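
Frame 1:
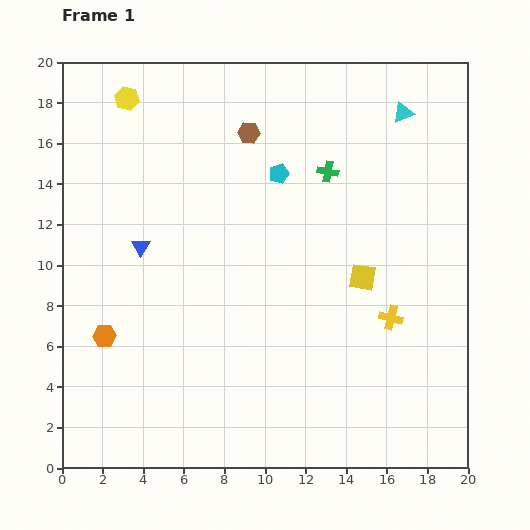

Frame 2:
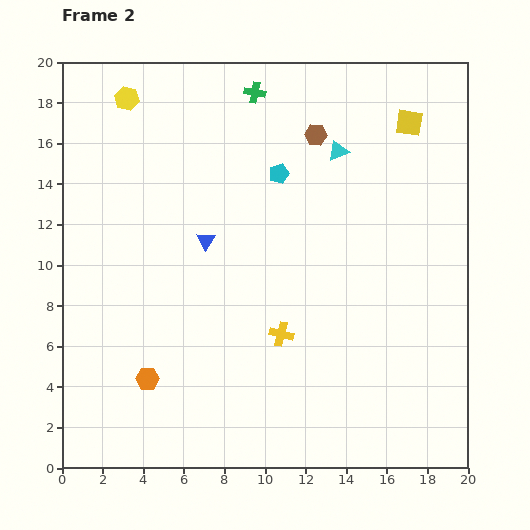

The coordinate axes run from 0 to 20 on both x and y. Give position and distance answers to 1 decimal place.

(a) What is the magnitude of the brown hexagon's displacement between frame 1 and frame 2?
3.3

The brown hexagon moved from (9.2, 16.5) to (12.5, 16.4), a distance of √(3.3² + 0.1²) ≈ 3.3.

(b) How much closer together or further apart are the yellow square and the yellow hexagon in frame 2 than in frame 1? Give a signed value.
-0.6

Distance in frame 1: 14.6. Distance in frame 2: 14.0.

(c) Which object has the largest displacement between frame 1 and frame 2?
the yellow square

(moved 7.9; next 5.5)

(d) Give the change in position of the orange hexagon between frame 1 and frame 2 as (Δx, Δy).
(2.1, -2.1)

The orange hexagon was at (2.1, 6.5) in frame 1 and (4.2, 4.4) in frame 2.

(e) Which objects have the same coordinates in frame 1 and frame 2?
the yellow hexagon, the cyan pentagon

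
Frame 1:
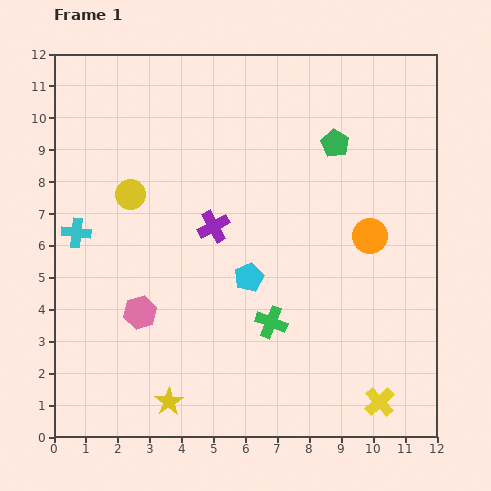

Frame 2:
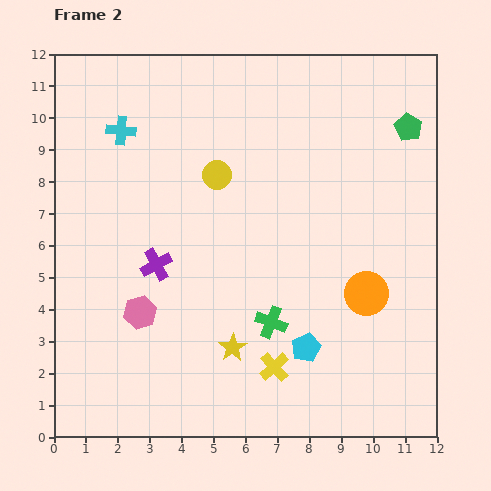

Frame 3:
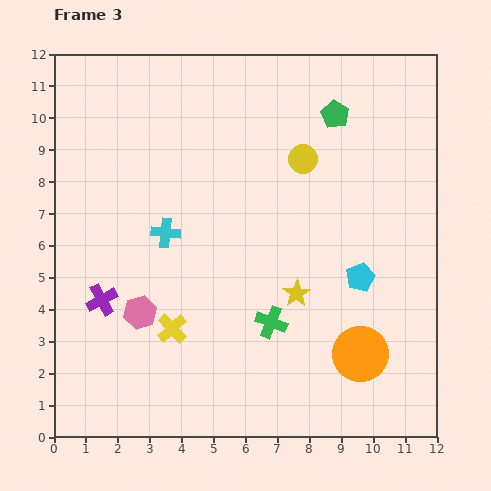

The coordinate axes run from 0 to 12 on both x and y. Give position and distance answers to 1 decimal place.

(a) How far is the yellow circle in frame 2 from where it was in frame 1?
2.8

The yellow circle moved from (2.4, 7.6) to (5.1, 8.2), a distance of √(2.7² + 0.6²) ≈ 2.8.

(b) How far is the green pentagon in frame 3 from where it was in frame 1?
0.9

The green pentagon moved from (8.8, 9.2) to (8.8, 10.1), a distance of √(0.0² + 0.9²) ≈ 0.9.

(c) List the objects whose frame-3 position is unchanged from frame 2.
the green cross, the pink hexagon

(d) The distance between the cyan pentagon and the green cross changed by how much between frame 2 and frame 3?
+1.7

Distance in frame 2: 1.4. Distance in frame 3: 3.1.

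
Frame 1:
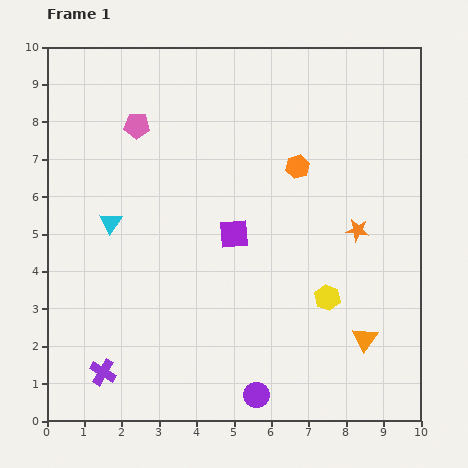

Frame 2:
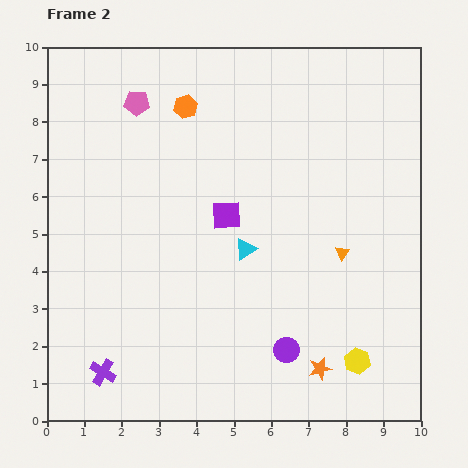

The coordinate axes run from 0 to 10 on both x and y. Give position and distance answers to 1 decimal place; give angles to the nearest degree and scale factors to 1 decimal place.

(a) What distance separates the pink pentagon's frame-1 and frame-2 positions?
0.6

The pink pentagon moved from (2.4, 7.9) to (2.4, 8.5), a distance of √(0.0² + 0.6²) ≈ 0.6.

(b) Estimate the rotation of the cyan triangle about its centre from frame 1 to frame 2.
24° clockwise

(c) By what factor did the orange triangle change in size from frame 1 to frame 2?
0.6×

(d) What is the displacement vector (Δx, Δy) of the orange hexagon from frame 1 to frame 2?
(-3.0, 1.6)

The orange hexagon was at (6.7, 6.8) in frame 1 and (3.7, 8.4) in frame 2.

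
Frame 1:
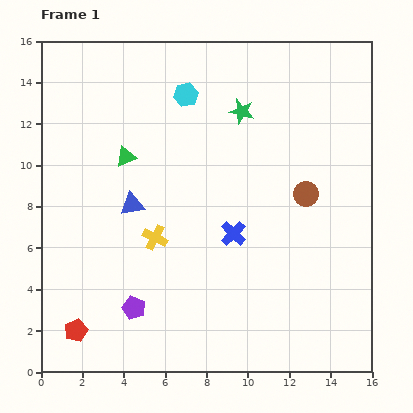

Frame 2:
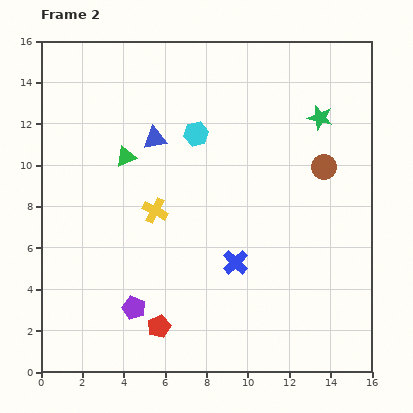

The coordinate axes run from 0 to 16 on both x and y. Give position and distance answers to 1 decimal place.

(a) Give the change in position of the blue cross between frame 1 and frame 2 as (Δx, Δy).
(0.1, -1.4)

The blue cross was at (9.3, 6.7) in frame 1 and (9.4, 5.3) in frame 2.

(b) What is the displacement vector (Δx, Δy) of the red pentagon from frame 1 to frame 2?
(4.0, 0.2)

The red pentagon was at (1.7, 2.0) in frame 1 and (5.7, 2.2) in frame 2.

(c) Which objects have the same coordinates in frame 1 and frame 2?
the purple pentagon, the green triangle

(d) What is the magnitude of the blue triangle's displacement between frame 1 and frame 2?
3.4

The blue triangle moved from (4.4, 8.1) to (5.5, 11.3), a distance of √(1.1² + 3.2²) ≈ 3.4.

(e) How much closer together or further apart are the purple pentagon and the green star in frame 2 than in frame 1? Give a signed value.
+2.1

Distance in frame 1: 10.8. Distance in frame 2: 12.9.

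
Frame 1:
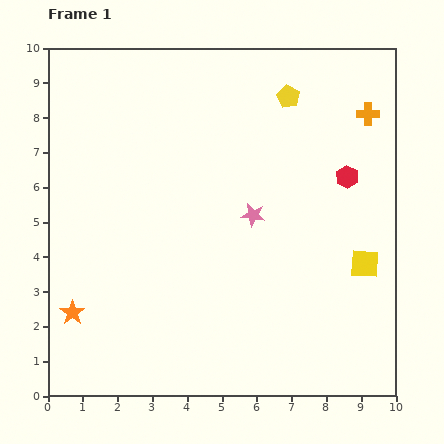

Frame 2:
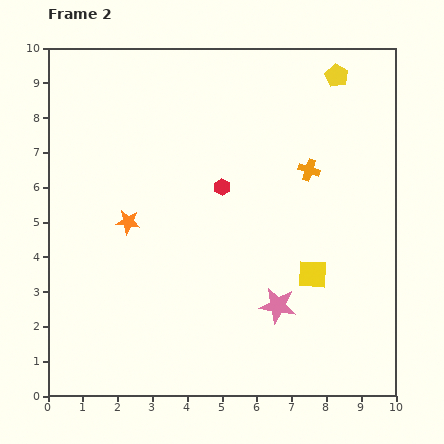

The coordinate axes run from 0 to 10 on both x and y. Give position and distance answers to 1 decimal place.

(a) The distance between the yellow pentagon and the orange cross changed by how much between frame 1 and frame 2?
+0.4

Distance in frame 1: 2.4. Distance in frame 2: 2.8.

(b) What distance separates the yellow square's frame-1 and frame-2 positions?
1.5

The yellow square moved from (9.1, 3.8) to (7.6, 3.5), a distance of √(1.5² + 0.3²) ≈ 1.5.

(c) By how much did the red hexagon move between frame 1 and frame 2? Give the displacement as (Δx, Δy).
(-3.6, -0.3)

The red hexagon was at (8.6, 6.3) in frame 1 and (5.0, 6.0) in frame 2.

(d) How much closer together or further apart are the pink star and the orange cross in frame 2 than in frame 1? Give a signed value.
-0.4

Distance in frame 1: 4.4. Distance in frame 2: 4.0.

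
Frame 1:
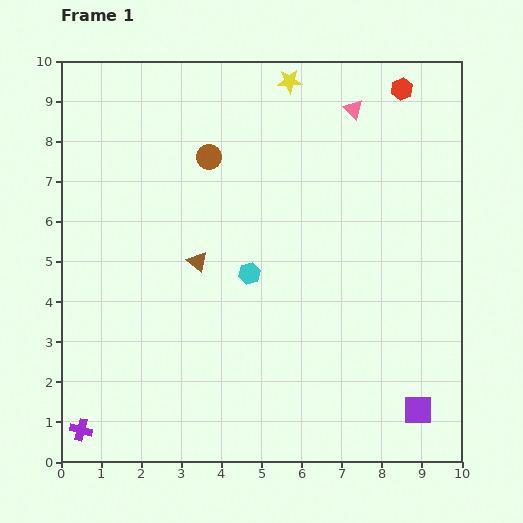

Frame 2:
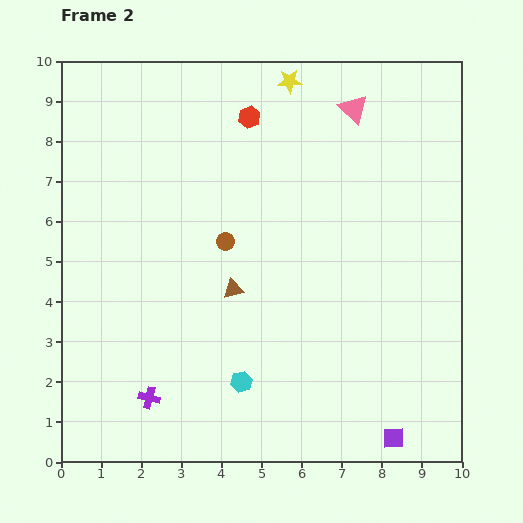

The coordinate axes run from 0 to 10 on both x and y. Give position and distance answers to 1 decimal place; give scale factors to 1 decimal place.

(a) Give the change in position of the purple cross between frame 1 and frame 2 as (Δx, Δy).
(1.7, 0.8)

The purple cross was at (0.5, 0.8) in frame 1 and (2.2, 1.6) in frame 2.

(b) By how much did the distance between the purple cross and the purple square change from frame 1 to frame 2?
-2.2

Distance in frame 1: 8.4. Distance in frame 2: 6.2.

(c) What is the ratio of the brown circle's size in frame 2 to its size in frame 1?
0.7×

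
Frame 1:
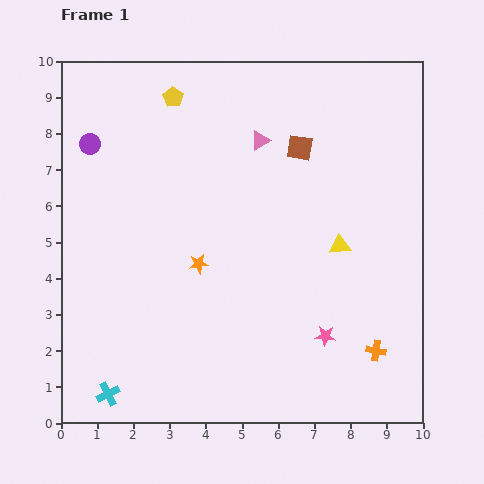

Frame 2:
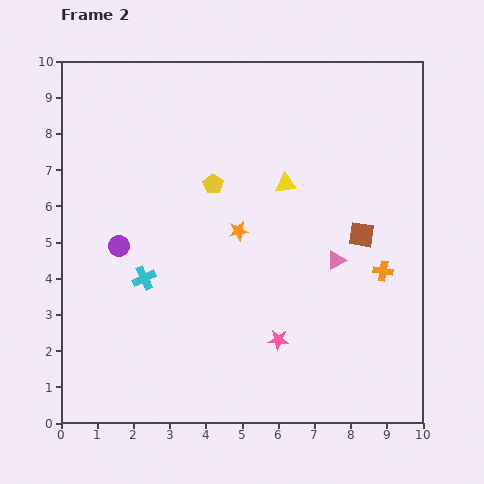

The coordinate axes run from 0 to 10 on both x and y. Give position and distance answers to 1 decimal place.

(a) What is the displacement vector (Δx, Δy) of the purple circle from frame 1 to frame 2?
(0.8, -2.8)

The purple circle was at (0.8, 7.7) in frame 1 and (1.6, 4.9) in frame 2.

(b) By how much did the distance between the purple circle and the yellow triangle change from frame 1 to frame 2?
-2.5

Distance in frame 1: 7.4. Distance in frame 2: 4.9.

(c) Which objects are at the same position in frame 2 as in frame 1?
none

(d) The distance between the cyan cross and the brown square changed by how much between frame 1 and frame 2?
-2.5

Distance in frame 1: 8.6. Distance in frame 2: 6.1.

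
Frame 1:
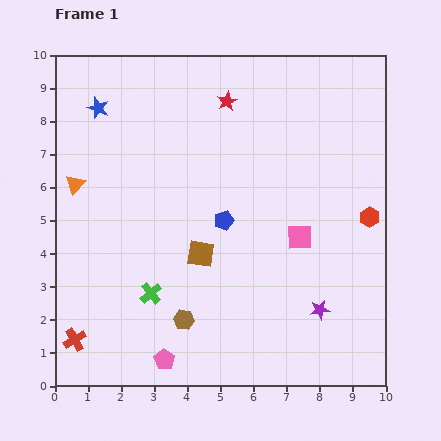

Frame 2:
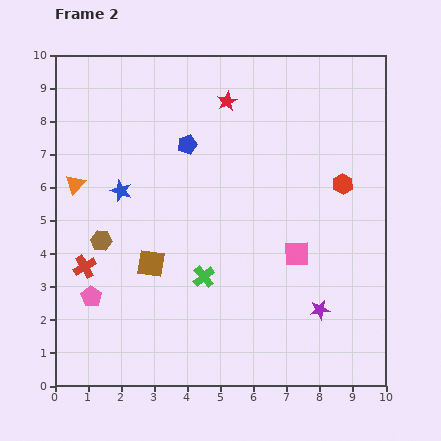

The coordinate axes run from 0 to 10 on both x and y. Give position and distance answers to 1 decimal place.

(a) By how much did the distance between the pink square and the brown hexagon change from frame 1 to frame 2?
+1.6

Distance in frame 1: 4.3. Distance in frame 2: 5.9.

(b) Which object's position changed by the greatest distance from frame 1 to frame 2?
the brown hexagon

(moved 3.5; next 2.9)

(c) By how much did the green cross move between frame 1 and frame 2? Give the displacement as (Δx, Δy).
(1.6, 0.5)

The green cross was at (2.9, 2.8) in frame 1 and (4.5, 3.3) in frame 2.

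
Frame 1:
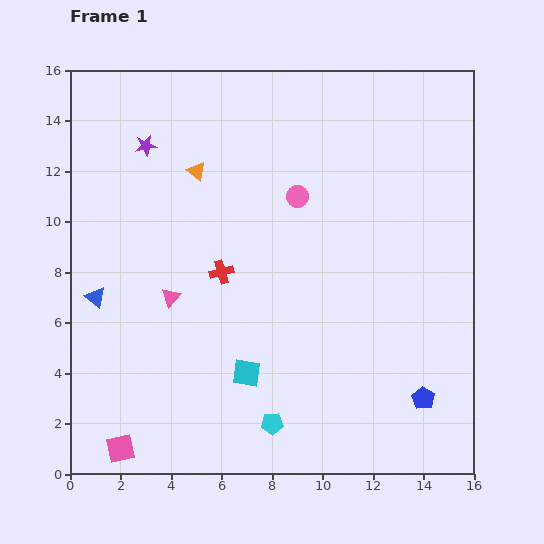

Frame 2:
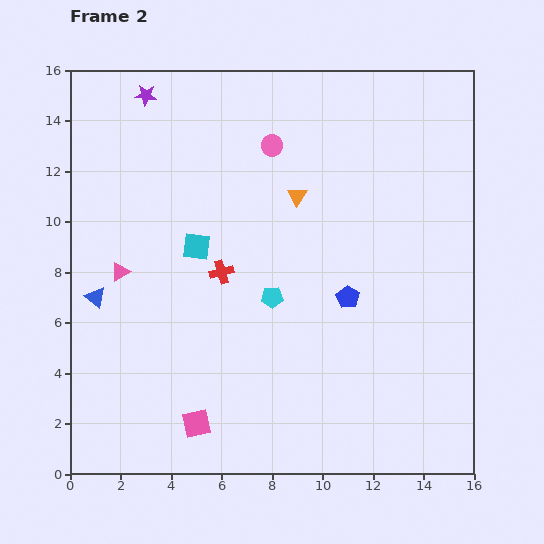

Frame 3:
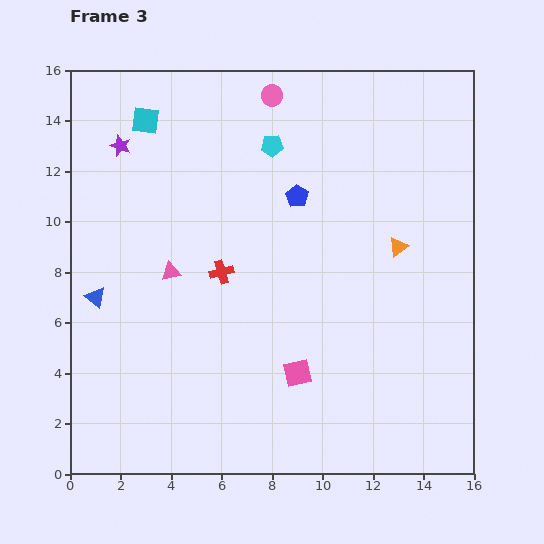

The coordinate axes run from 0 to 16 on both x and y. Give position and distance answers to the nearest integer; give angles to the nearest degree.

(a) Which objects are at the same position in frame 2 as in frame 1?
the red cross, the blue triangle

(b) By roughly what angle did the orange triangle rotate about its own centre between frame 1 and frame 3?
43° clockwise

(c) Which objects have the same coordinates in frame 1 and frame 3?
the red cross, the blue triangle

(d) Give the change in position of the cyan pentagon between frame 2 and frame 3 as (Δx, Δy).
(0, 6)

The cyan pentagon was at (8, 7) in frame 2 and (8, 13) in frame 3.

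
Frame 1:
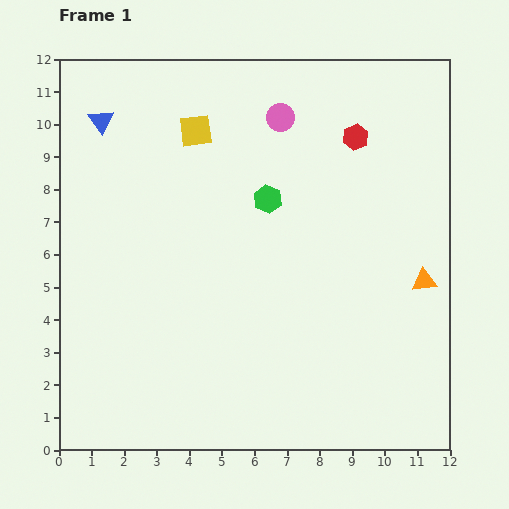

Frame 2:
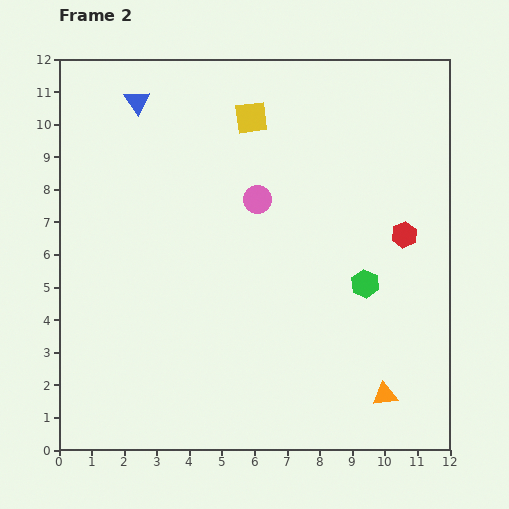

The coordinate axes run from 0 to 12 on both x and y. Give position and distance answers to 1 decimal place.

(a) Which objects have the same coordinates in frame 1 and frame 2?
none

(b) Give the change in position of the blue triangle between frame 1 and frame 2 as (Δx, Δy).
(1.1, 0.6)

The blue triangle was at (1.3, 10.1) in frame 1 and (2.4, 10.7) in frame 2.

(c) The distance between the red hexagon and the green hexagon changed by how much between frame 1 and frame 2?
-1.4

Distance in frame 1: 3.3. Distance in frame 2: 1.9.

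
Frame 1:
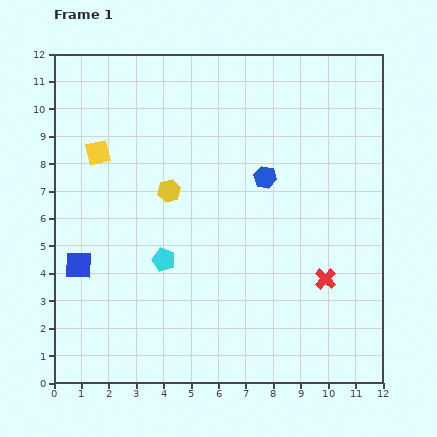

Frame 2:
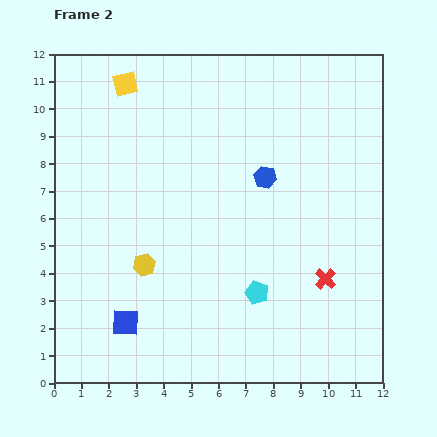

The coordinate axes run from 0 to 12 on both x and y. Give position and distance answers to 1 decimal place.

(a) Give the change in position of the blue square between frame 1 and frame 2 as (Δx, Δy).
(1.7, -2.1)

The blue square was at (0.9, 4.3) in frame 1 and (2.6, 2.2) in frame 2.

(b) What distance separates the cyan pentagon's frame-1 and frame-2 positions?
3.6

The cyan pentagon moved from (4.0, 4.5) to (7.4, 3.3), a distance of √(3.4² + 1.2²) ≈ 3.6.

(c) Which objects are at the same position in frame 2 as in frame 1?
the blue hexagon, the red cross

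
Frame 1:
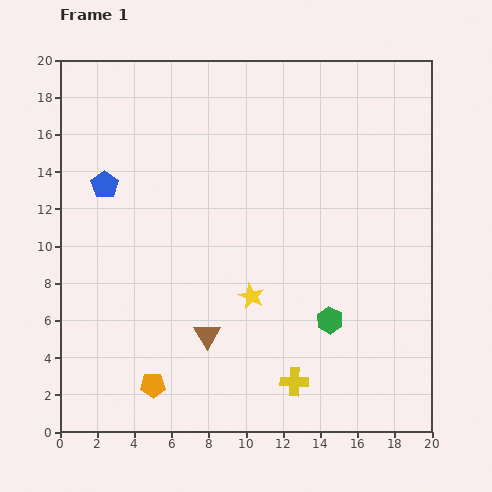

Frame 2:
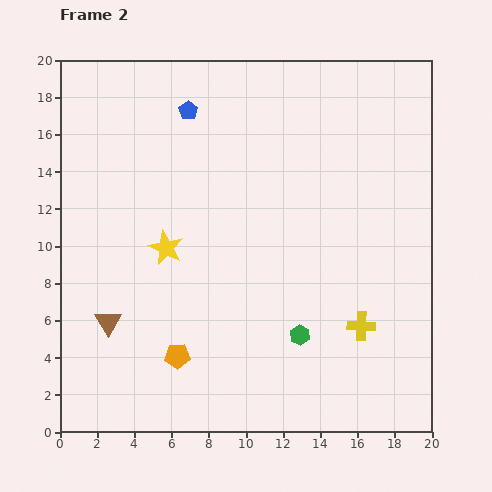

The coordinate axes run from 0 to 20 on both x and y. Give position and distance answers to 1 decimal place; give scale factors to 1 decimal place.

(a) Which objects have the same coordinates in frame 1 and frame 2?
none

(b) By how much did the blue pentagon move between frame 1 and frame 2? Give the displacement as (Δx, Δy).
(4.5, 4.0)

The blue pentagon was at (2.4, 13.3) in frame 1 and (6.9, 17.3) in frame 2.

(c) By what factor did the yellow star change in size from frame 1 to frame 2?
1.3×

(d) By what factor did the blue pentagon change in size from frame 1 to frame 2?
0.7×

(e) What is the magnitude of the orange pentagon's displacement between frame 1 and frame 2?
2.1

The orange pentagon moved from (5.0, 2.5) to (6.3, 4.1), a distance of √(1.3² + 1.6²) ≈ 2.1.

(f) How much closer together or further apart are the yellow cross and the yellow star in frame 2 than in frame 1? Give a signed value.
+6.2

Distance in frame 1: 5.1. Distance in frame 2: 11.3.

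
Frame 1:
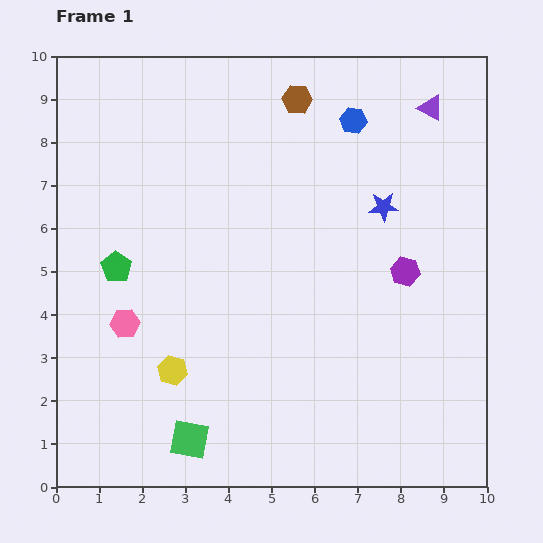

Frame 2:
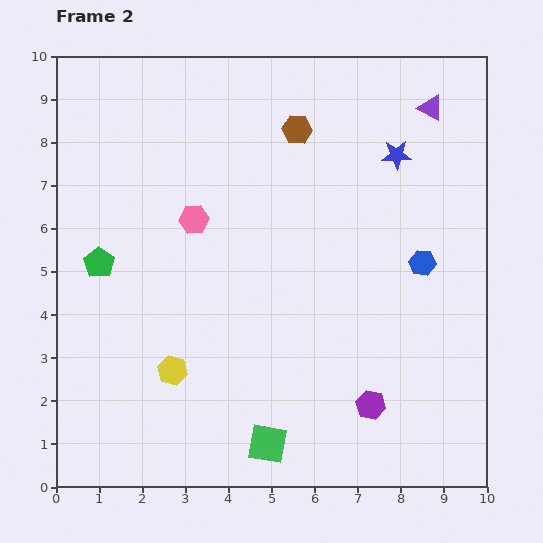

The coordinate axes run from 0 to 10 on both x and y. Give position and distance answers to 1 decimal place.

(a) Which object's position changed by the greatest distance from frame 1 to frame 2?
the blue hexagon

(moved 3.7; next 3.2)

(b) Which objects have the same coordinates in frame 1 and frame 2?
the purple triangle, the yellow hexagon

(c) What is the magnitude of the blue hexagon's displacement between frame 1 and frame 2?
3.7

The blue hexagon moved from (6.9, 8.5) to (8.5, 5.2), a distance of √(1.6² + 3.3²) ≈ 3.7.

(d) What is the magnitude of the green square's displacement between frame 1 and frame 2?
1.8

The green square moved from (3.1, 1.1) to (4.9, 1.0), a distance of √(1.8² + 0.1²) ≈ 1.8.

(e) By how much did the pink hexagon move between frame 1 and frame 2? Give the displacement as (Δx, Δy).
(1.6, 2.4)

The pink hexagon was at (1.6, 3.8) in frame 1 and (3.2, 6.2) in frame 2.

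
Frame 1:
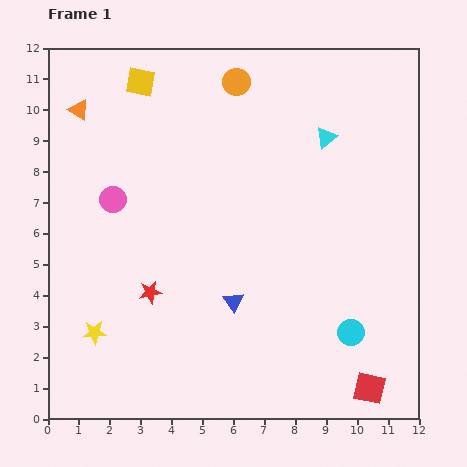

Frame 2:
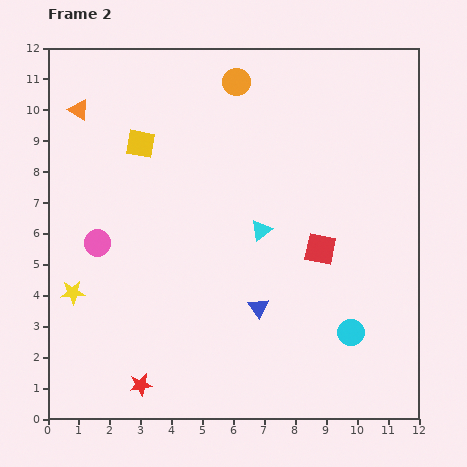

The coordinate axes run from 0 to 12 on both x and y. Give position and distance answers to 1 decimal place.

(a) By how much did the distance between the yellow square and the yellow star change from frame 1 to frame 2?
-2.9

Distance in frame 1: 8.2. Distance in frame 2: 5.3.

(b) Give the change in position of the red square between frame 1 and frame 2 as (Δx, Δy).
(-1.6, 4.5)

The red square was at (10.4, 1.0) in frame 1 and (8.8, 5.5) in frame 2.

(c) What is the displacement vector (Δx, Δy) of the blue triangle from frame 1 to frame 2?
(0.8, -0.2)

The blue triangle was at (6.0, 3.8) in frame 1 and (6.8, 3.6) in frame 2.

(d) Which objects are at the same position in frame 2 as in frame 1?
the cyan circle, the orange triangle, the orange circle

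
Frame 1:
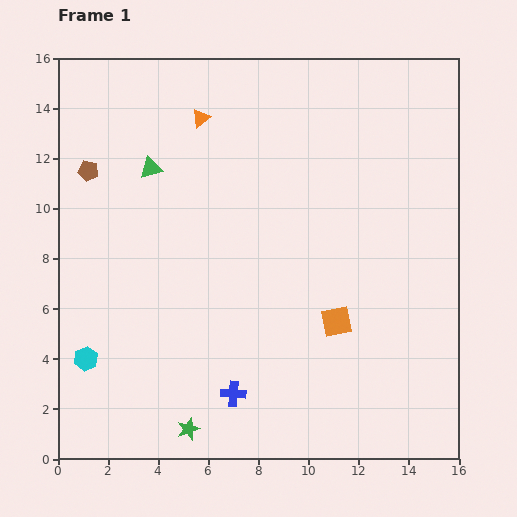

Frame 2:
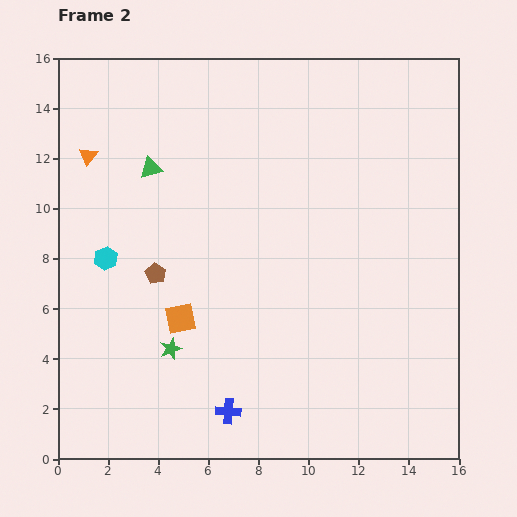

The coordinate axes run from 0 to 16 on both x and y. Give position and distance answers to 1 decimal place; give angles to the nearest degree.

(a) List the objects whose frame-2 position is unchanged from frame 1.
the green triangle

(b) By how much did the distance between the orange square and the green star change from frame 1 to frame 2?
-6.0

Distance in frame 1: 7.3. Distance in frame 2: 1.3.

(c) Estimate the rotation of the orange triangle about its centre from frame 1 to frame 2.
15° counter-clockwise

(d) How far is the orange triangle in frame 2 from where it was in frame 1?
4.7

The orange triangle moved from (5.7, 13.6) to (1.2, 12.1), a distance of √(4.5² + 1.5²) ≈ 4.7.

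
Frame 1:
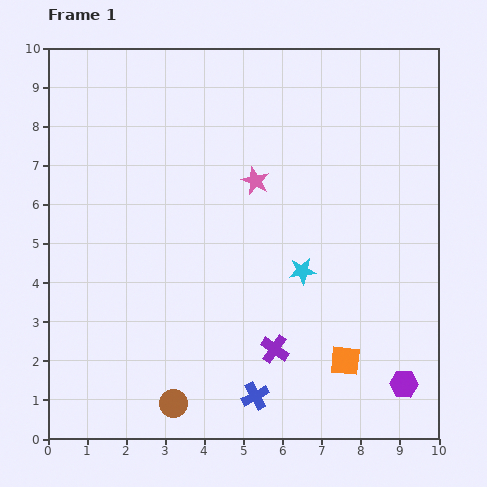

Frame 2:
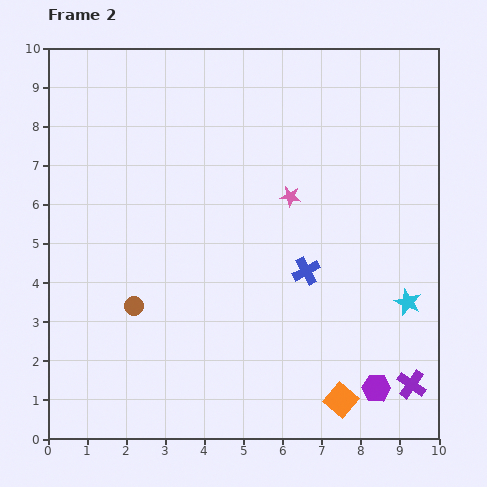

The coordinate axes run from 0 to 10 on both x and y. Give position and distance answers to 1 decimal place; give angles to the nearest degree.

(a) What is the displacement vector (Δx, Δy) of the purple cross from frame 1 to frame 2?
(3.5, -0.9)

The purple cross was at (5.8, 2.3) in frame 1 and (9.3, 1.4) in frame 2.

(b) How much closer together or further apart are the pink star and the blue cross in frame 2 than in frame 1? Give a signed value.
-3.6

Distance in frame 1: 5.5. Distance in frame 2: 1.9.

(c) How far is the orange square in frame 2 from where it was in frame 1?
1.0

The orange square moved from (7.6, 2.0) to (7.5, 1.0), a distance of √(0.1² + 1.0²) ≈ 1.0.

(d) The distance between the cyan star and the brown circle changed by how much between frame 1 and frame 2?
+2.3

Distance in frame 1: 4.7. Distance in frame 2: 7.0.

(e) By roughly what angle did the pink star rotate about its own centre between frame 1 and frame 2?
16° counter-clockwise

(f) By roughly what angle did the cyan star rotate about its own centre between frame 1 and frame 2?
30° clockwise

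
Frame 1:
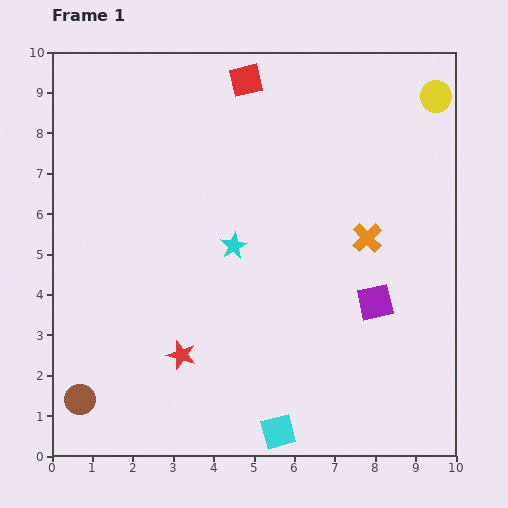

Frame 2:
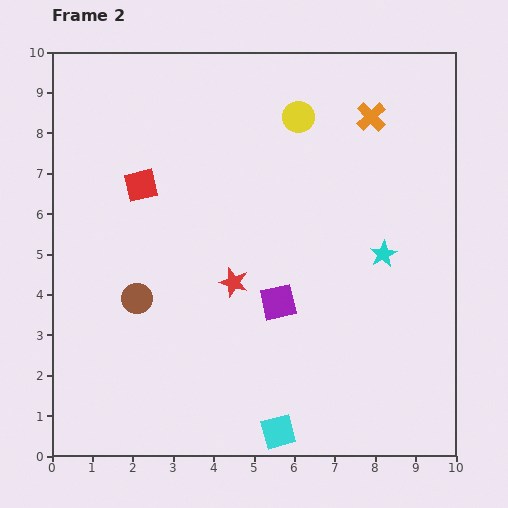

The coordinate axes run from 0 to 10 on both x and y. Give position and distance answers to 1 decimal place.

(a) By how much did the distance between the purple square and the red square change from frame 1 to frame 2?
-1.9

Distance in frame 1: 6.4. Distance in frame 2: 4.5.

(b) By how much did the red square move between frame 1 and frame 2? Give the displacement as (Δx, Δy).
(-2.6, -2.6)

The red square was at (4.8, 9.3) in frame 1 and (2.2, 6.7) in frame 2.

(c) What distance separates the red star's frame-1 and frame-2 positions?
2.2

The red star moved from (3.2, 2.5) to (4.5, 4.3), a distance of √(1.3² + 1.8²) ≈ 2.2.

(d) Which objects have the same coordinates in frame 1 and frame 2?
the cyan square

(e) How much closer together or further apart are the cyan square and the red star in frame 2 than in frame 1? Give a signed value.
+0.8

Distance in frame 1: 3.1. Distance in frame 2: 3.9.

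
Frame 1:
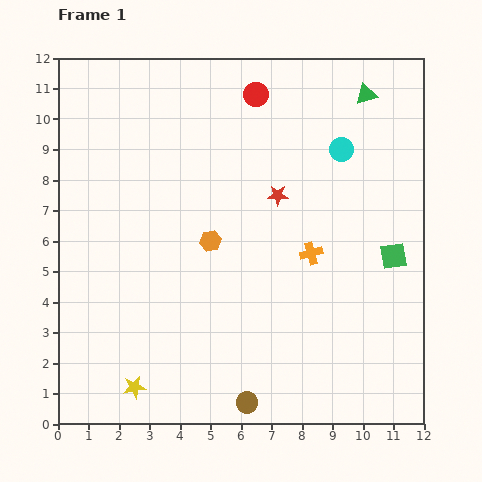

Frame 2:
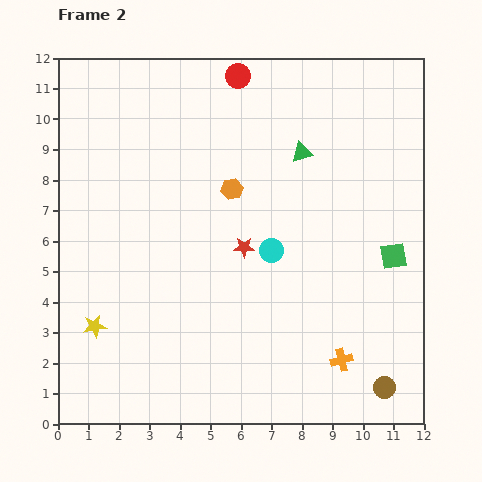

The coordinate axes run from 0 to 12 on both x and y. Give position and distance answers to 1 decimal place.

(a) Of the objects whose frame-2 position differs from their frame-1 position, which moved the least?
the red circle

(moved 0.8)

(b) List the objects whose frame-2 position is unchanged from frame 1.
the green square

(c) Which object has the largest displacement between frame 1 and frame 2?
the brown circle

(moved 4.5; next 4.0)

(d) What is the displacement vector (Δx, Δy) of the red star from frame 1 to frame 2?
(-1.1, -1.7)

The red star was at (7.2, 7.5) in frame 1 and (6.1, 5.8) in frame 2.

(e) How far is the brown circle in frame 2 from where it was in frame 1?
4.5

The brown circle moved from (6.2, 0.7) to (10.7, 1.2), a distance of √(4.5² + 0.5²) ≈ 4.5.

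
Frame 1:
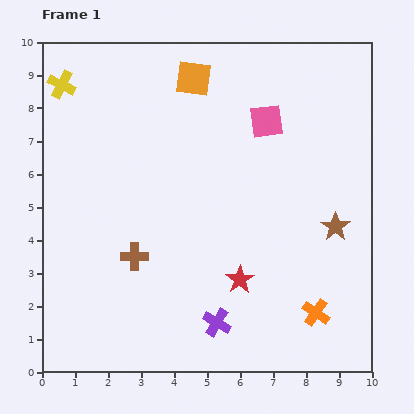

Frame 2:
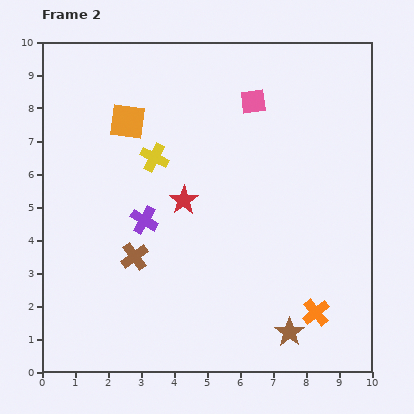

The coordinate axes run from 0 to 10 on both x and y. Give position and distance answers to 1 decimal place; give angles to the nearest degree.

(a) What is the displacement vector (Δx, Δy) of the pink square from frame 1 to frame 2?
(-0.4, 0.6)

The pink square was at (6.8, 7.6) in frame 1 and (6.4, 8.2) in frame 2.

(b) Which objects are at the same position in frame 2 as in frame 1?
the brown cross, the orange cross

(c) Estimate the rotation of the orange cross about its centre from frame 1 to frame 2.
17° clockwise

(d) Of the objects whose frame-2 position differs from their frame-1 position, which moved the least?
the pink square

(moved 0.7)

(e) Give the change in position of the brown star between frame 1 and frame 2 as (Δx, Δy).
(-1.4, -3.2)

The brown star was at (8.9, 4.4) in frame 1 and (7.5, 1.2) in frame 2.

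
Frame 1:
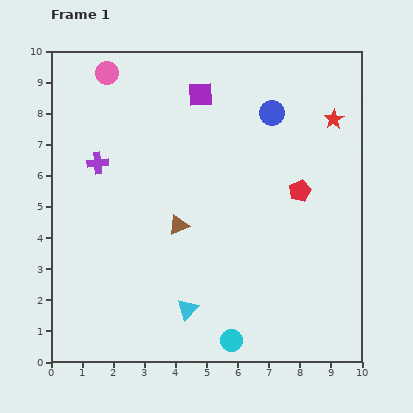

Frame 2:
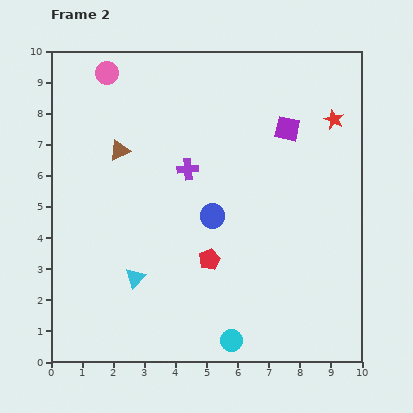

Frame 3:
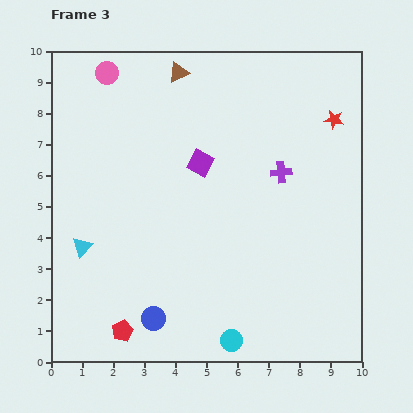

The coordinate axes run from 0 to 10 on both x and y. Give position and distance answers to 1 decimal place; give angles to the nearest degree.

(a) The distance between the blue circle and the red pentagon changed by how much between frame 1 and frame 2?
-1.3

Distance in frame 1: 2.7. Distance in frame 2: 1.4.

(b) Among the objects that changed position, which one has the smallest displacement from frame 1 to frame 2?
the cyan triangle

(moved 2.0)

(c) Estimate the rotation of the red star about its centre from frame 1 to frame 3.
30° counter-clockwise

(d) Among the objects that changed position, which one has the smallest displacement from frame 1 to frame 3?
the purple square

(moved 2.2)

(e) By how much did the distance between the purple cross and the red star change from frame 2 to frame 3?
-2.6

Distance in frame 2: 5.0. Distance in frame 3: 2.4.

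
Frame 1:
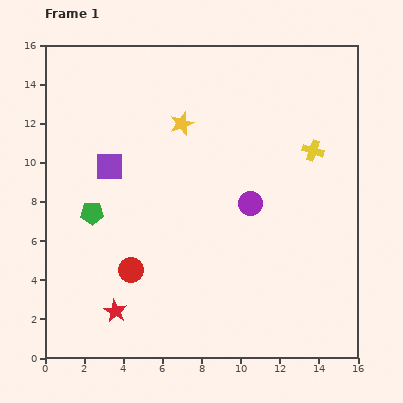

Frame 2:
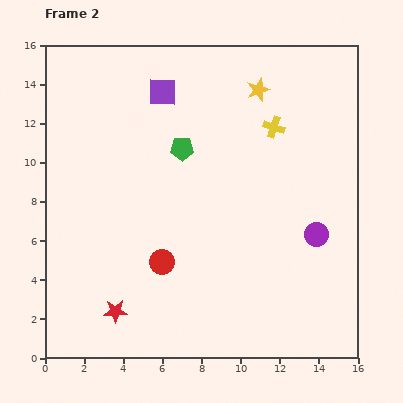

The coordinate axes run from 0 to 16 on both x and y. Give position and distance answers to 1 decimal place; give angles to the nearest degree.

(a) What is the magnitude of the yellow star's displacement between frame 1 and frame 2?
4.3

The yellow star moved from (7.0, 12.0) to (10.9, 13.7), a distance of √(3.9² + 1.7²) ≈ 4.3.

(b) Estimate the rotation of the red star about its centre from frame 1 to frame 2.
30° counter-clockwise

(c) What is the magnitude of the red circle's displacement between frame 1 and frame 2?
1.6

The red circle moved from (4.4, 4.5) to (6.0, 4.9), a distance of √(1.6² + 0.4²) ≈ 1.6.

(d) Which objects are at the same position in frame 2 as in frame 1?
the red star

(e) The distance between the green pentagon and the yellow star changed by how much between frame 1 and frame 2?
-1.6

Distance in frame 1: 6.5. Distance in frame 2: 4.9.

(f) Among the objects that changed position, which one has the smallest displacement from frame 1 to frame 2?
the red circle

(moved 1.6)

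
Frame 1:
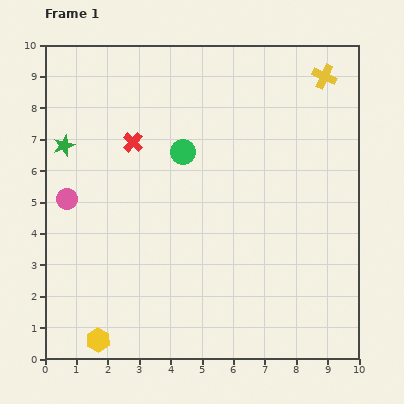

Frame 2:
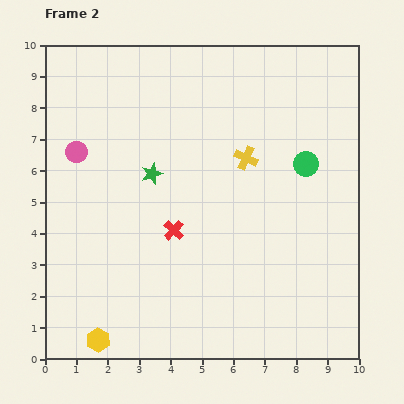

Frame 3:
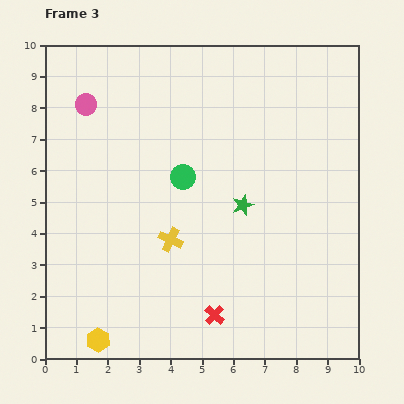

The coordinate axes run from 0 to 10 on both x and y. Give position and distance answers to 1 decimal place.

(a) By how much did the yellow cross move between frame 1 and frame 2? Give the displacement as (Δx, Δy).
(-2.5, -2.6)

The yellow cross was at (8.9, 9.0) in frame 1 and (6.4, 6.4) in frame 2.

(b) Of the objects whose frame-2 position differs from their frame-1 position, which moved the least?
the pink circle

(moved 1.5)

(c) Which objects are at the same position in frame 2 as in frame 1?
the yellow hexagon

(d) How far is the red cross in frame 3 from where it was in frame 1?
6.1

The red cross moved from (2.8, 6.9) to (5.4, 1.4), a distance of √(2.6² + 5.5²) ≈ 6.1.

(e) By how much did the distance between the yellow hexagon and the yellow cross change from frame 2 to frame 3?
-3.6

Distance in frame 2: 7.5. Distance in frame 3: 3.9.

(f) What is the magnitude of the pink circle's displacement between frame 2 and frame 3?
1.5

The pink circle moved from (1.0, 6.6) to (1.3, 8.1), a distance of √(0.3² + 1.5²) ≈ 1.5.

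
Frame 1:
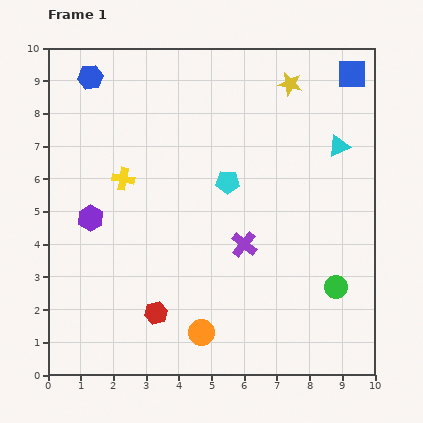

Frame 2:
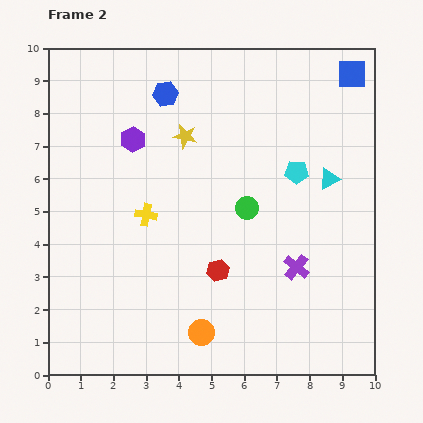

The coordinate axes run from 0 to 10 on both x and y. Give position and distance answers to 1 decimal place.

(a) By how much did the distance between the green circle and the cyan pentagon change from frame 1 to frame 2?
-2.7

Distance in frame 1: 4.6. Distance in frame 2: 1.9.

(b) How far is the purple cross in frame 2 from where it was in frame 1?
1.7

The purple cross moved from (6.0, 4.0) to (7.6, 3.3), a distance of √(1.6² + 0.7²) ≈ 1.7.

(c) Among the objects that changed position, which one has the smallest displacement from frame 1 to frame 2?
the cyan triangle

(moved 1.0)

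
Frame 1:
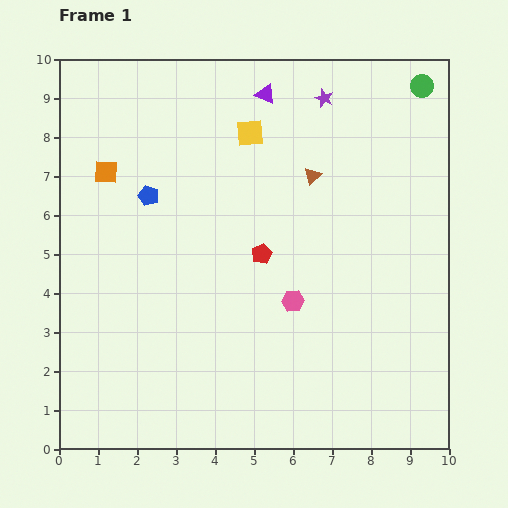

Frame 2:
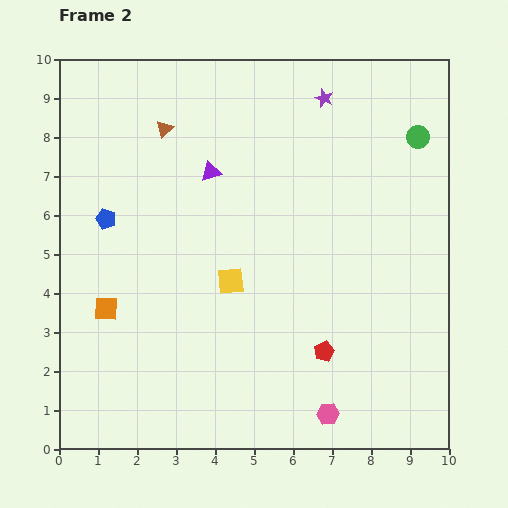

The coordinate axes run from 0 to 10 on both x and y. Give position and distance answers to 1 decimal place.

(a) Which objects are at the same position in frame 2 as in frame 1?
the purple star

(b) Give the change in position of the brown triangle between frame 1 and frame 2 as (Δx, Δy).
(-3.8, 1.2)

The brown triangle was at (6.5, 7.0) in frame 1 and (2.7, 8.2) in frame 2.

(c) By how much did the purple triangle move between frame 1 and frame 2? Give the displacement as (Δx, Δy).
(-1.4, -2.0)

The purple triangle was at (5.3, 9.1) in frame 1 and (3.9, 7.1) in frame 2.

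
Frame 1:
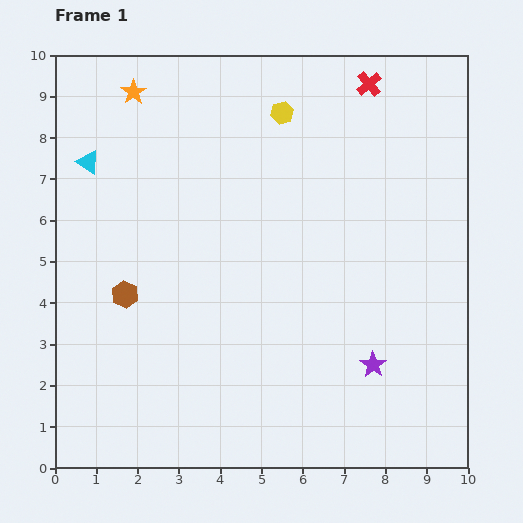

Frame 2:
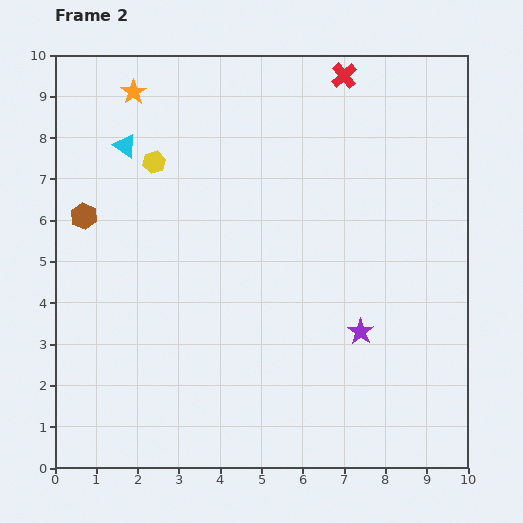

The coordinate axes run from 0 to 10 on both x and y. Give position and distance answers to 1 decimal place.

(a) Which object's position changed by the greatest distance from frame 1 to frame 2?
the yellow hexagon

(moved 3.3; next 2.1)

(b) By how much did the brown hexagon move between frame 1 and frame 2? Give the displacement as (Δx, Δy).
(-1.0, 1.9)

The brown hexagon was at (1.7, 4.2) in frame 1 and (0.7, 6.1) in frame 2.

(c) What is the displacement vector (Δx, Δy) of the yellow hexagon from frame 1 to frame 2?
(-3.1, -1.2)

The yellow hexagon was at (5.5, 8.6) in frame 1 and (2.4, 7.4) in frame 2.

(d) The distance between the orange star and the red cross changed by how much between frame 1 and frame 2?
-0.6

Distance in frame 1: 5.7. Distance in frame 2: 5.1.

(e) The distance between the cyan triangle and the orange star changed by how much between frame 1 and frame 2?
-0.7

Distance in frame 1: 2.0. Distance in frame 2: 1.3.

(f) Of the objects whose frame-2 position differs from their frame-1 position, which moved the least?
the red cross

(moved 0.6)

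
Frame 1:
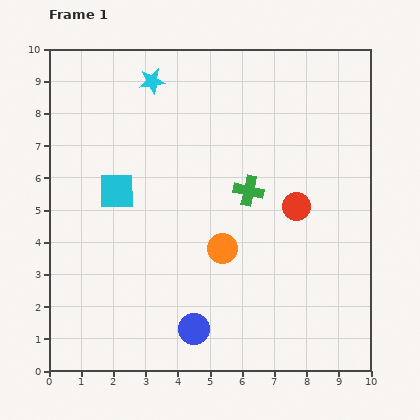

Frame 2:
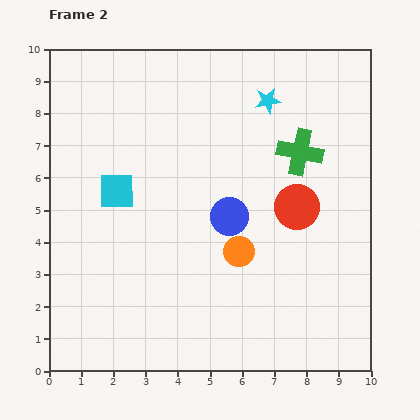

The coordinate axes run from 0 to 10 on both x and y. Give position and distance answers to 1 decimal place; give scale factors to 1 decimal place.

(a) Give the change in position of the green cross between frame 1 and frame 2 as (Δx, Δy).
(1.6, 1.2)

The green cross was at (6.2, 5.6) in frame 1 and (7.8, 6.8) in frame 2.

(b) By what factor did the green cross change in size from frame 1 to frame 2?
1.5×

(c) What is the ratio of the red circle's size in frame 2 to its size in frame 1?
1.6×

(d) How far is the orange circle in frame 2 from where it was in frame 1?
0.5

The orange circle moved from (5.4, 3.8) to (5.9, 3.7), a distance of √(0.5² + 0.1²) ≈ 0.5.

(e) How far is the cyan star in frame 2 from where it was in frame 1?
3.6

The cyan star moved from (3.2, 9.0) to (6.8, 8.4), a distance of √(3.6² + 0.6²) ≈ 3.6.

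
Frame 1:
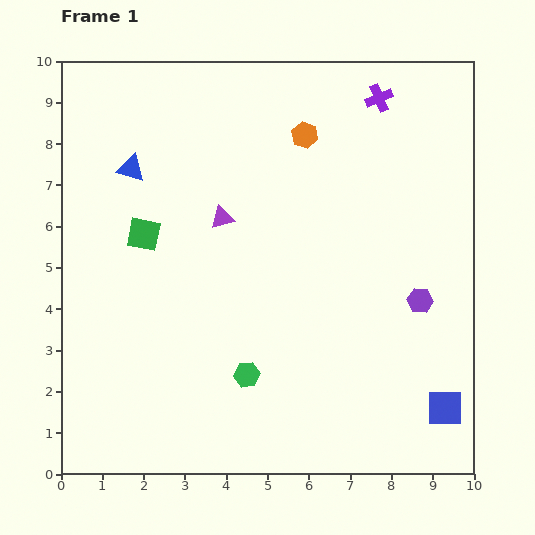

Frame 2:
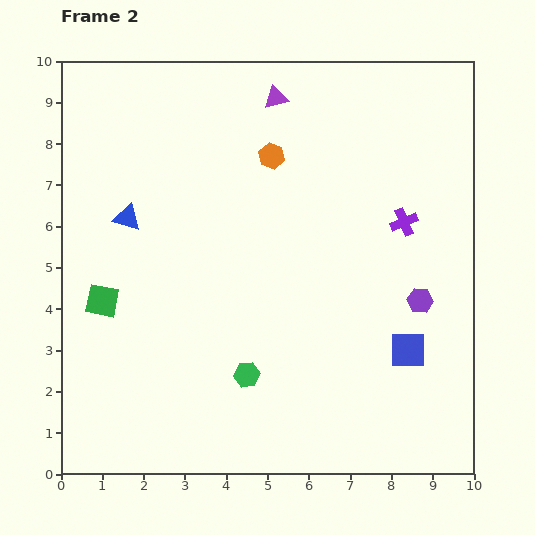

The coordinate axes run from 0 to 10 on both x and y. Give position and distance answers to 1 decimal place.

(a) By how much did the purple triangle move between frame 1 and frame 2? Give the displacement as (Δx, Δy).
(1.3, 2.9)

The purple triangle was at (3.9, 6.2) in frame 1 and (5.2, 9.1) in frame 2.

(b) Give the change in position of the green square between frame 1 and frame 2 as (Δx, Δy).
(-1.0, -1.6)

The green square was at (2.0, 5.8) in frame 1 and (1.0, 4.2) in frame 2.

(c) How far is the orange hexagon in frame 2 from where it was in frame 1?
0.9

The orange hexagon moved from (5.9, 8.2) to (5.1, 7.7), a distance of √(0.8² + 0.5²) ≈ 0.9.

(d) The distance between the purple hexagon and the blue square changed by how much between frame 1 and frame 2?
-1.5

Distance in frame 1: 2.7. Distance in frame 2: 1.2.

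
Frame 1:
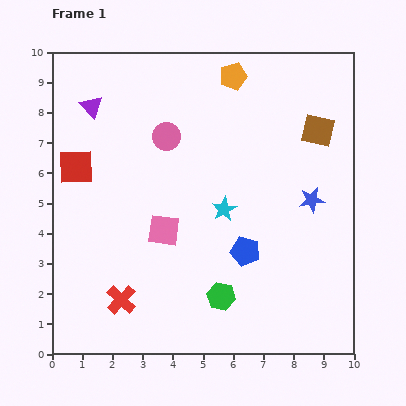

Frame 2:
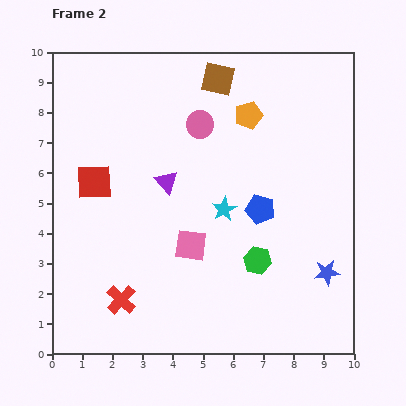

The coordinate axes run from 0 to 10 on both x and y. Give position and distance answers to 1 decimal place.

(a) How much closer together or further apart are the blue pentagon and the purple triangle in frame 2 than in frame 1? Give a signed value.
-3.8

Distance in frame 1: 7.0. Distance in frame 2: 3.2.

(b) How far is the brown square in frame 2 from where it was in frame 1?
3.7

The brown square moved from (8.8, 7.4) to (5.5, 9.1), a distance of √(3.3² + 1.7²) ≈ 3.7.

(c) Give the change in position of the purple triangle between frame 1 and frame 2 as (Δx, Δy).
(2.5, -2.5)

The purple triangle was at (1.3, 8.2) in frame 1 and (3.8, 5.7) in frame 2.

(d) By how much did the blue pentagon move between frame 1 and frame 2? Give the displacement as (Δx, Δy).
(0.5, 1.4)

The blue pentagon was at (6.4, 3.4) in frame 1 and (6.9, 4.8) in frame 2.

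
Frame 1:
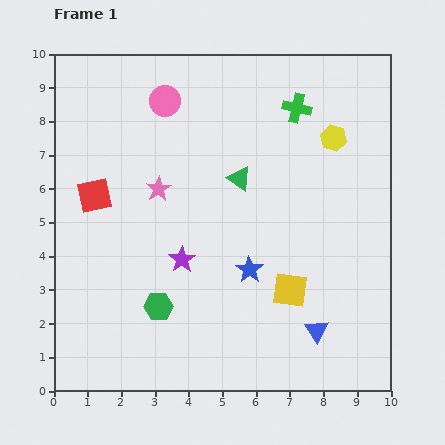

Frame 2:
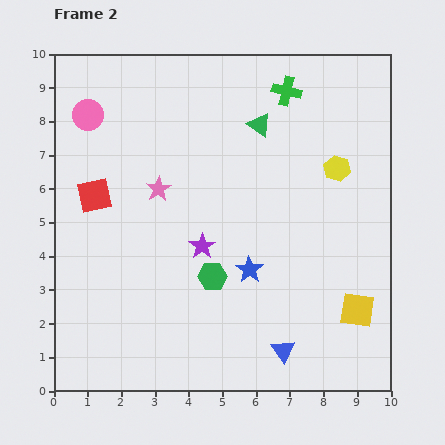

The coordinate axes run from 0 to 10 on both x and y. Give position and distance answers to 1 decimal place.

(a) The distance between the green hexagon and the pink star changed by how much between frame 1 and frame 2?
-0.4

Distance in frame 1: 3.5. Distance in frame 2: 3.1.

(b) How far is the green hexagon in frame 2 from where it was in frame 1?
1.8

The green hexagon moved from (3.1, 2.5) to (4.7, 3.4), a distance of √(1.6² + 0.9²) ≈ 1.8.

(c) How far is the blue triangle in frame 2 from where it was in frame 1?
1.2

The blue triangle moved from (7.8, 1.8) to (6.8, 1.2), a distance of √(1.0² + 0.6²) ≈ 1.2.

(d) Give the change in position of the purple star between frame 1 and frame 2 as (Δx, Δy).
(0.6, 0.4)

The purple star was at (3.8, 3.9) in frame 1 and (4.4, 4.3) in frame 2.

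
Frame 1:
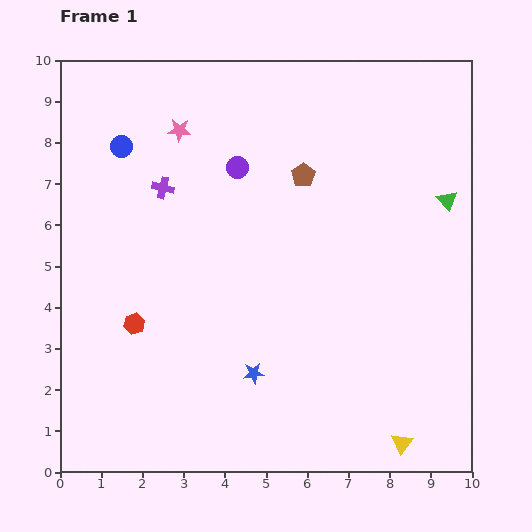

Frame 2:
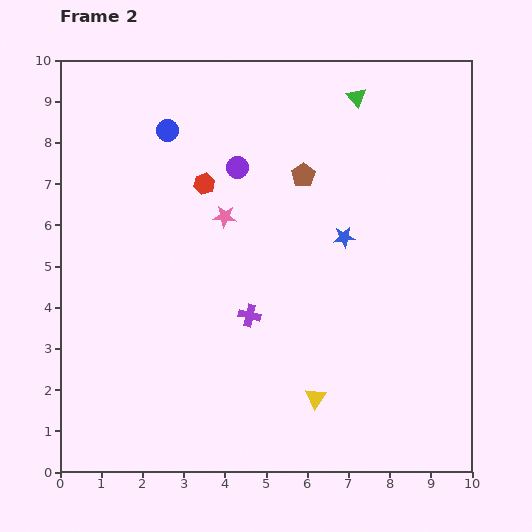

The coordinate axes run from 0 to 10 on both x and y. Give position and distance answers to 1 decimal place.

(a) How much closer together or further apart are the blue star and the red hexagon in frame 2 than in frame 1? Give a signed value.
+0.5

Distance in frame 1: 3.1. Distance in frame 2: 3.6.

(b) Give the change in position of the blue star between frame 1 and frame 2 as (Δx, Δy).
(2.2, 3.3)

The blue star was at (4.7, 2.4) in frame 1 and (6.9, 5.7) in frame 2.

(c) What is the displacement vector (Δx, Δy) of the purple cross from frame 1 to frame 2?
(2.1, -3.1)

The purple cross was at (2.5, 6.9) in frame 1 and (4.6, 3.8) in frame 2.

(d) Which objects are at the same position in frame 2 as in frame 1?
the purple circle, the brown pentagon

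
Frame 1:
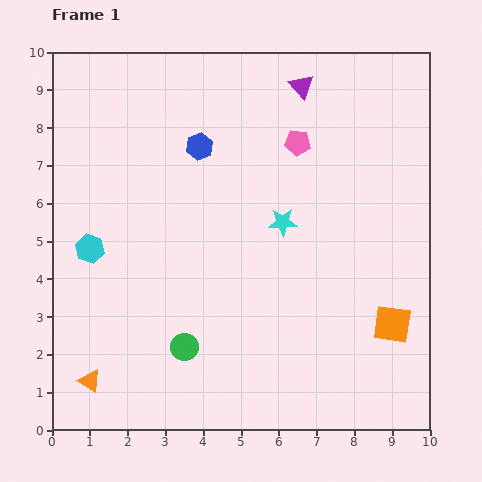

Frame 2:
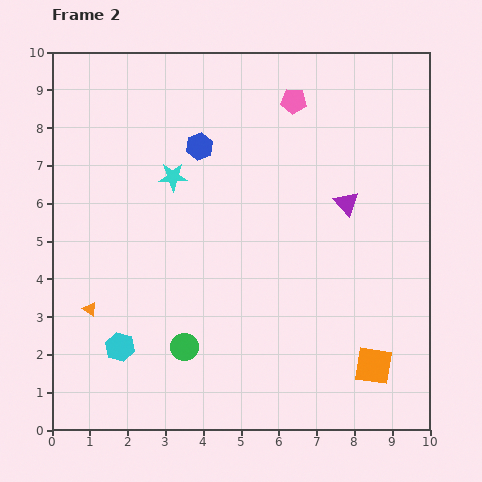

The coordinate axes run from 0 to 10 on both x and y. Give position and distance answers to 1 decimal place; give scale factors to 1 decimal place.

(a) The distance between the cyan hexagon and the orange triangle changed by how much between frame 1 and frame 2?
-2.2

Distance in frame 1: 3.5. Distance in frame 2: 1.3.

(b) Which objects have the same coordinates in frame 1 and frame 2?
the blue hexagon, the green circle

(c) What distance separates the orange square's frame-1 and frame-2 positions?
1.2

The orange square moved from (9.0, 2.8) to (8.5, 1.7), a distance of √(0.5² + 1.1²) ≈ 1.2.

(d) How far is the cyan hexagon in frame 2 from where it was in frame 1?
2.7

The cyan hexagon moved from (1.0, 4.8) to (1.8, 2.2), a distance of √(0.8² + 2.6²) ≈ 2.7.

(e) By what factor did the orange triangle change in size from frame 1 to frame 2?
0.6×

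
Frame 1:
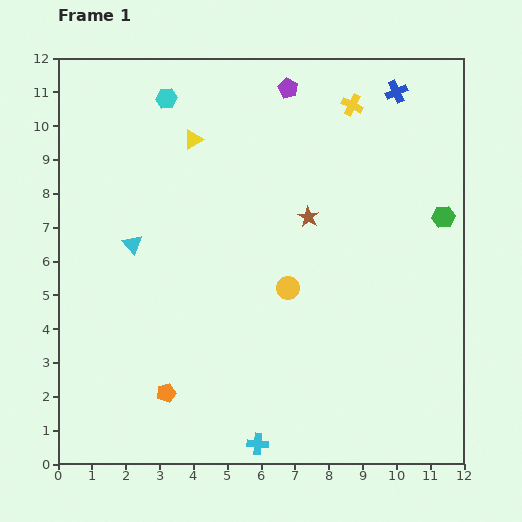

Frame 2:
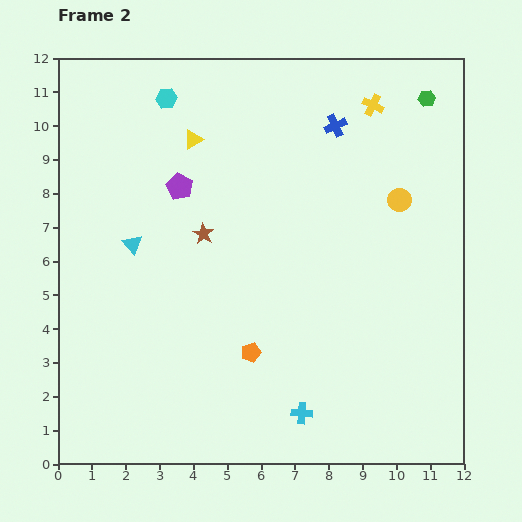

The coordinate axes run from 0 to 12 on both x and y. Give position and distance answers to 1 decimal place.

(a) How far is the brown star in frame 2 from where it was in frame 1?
3.1

The brown star moved from (7.4, 7.3) to (4.3, 6.8), a distance of √(3.1² + 0.5²) ≈ 3.1.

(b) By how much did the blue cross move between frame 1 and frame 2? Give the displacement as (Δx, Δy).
(-1.8, -1.0)

The blue cross was at (10.0, 11.0) in frame 1 and (8.2, 10.0) in frame 2.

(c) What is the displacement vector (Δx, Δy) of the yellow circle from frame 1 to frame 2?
(3.3, 2.6)

The yellow circle was at (6.8, 5.2) in frame 1 and (10.1, 7.8) in frame 2.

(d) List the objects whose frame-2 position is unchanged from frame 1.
the cyan triangle, the yellow triangle, the cyan hexagon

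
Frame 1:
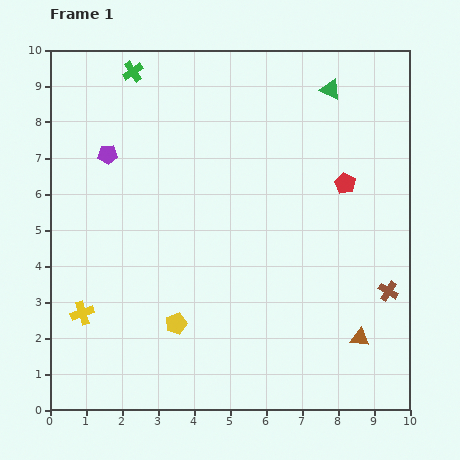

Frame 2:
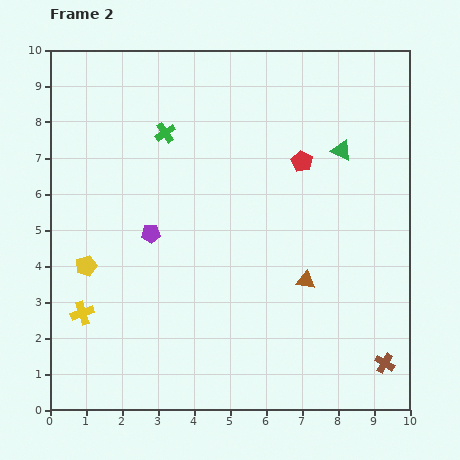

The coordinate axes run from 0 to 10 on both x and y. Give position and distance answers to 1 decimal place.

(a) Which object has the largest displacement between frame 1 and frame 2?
the yellow pentagon

(moved 3.0; next 2.5)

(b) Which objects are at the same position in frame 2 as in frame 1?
the yellow cross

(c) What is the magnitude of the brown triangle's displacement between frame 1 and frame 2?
2.2

The brown triangle moved from (8.6, 2.0) to (7.1, 3.6), a distance of √(1.5² + 1.6²) ≈ 2.2.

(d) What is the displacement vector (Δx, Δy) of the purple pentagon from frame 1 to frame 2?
(1.2, -2.2)

The purple pentagon was at (1.6, 7.1) in frame 1 and (2.8, 4.9) in frame 2.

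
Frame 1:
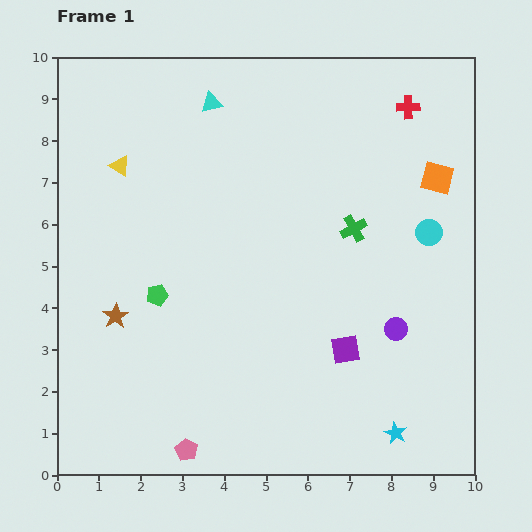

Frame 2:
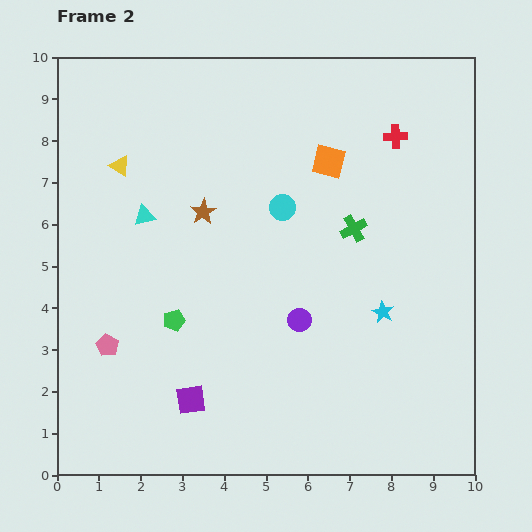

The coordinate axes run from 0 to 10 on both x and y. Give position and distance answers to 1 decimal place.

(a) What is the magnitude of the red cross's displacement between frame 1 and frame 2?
0.8

The red cross moved from (8.4, 8.8) to (8.1, 8.1), a distance of √(0.3² + 0.7²) ≈ 0.8.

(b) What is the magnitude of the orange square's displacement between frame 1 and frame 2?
2.6

The orange square moved from (9.1, 7.1) to (6.5, 7.5), a distance of √(2.6² + 0.4²) ≈ 2.6.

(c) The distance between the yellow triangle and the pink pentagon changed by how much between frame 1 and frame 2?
-2.7

Distance in frame 1: 7.0. Distance in frame 2: 4.3.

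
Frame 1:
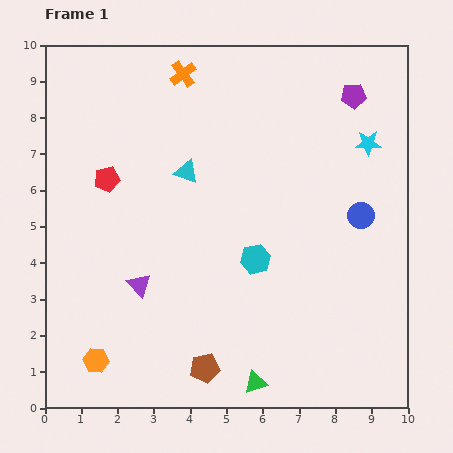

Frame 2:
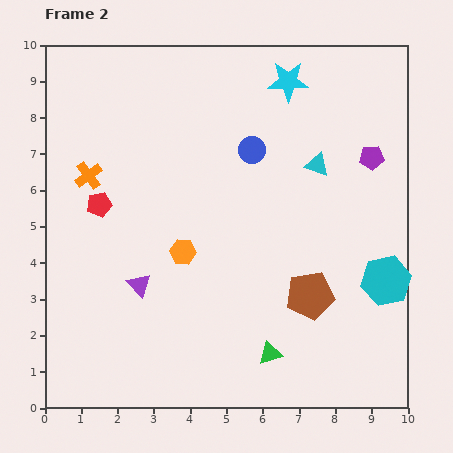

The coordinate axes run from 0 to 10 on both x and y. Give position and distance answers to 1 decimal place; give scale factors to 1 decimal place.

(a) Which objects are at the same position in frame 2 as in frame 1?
the purple triangle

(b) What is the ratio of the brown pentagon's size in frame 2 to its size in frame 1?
1.7×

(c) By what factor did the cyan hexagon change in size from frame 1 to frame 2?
1.7×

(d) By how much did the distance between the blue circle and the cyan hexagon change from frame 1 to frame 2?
+2.1

Distance in frame 1: 3.1. Distance in frame 2: 5.2.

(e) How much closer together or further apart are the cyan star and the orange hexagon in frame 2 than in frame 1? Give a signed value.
-4.1

Distance in frame 1: 9.6. Distance in frame 2: 5.5.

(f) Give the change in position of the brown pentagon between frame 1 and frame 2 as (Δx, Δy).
(2.9, 2.0)

The brown pentagon was at (4.4, 1.1) in frame 1 and (7.3, 3.1) in frame 2.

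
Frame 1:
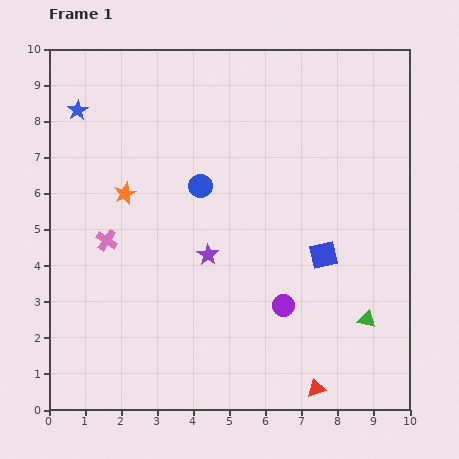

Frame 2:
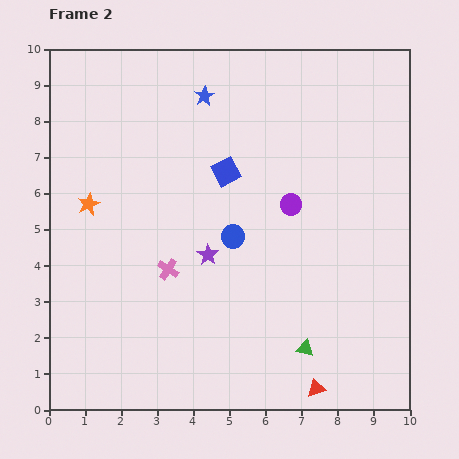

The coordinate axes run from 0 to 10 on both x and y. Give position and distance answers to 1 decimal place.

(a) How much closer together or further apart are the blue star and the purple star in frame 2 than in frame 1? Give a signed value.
-1.0

Distance in frame 1: 5.4. Distance in frame 2: 4.4.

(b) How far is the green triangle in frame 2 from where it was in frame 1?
1.9

The green triangle moved from (8.8, 2.5) to (7.1, 1.7), a distance of √(1.7² + 0.8²) ≈ 1.9.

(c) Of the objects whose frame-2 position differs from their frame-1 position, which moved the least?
the orange star

(moved 1.0)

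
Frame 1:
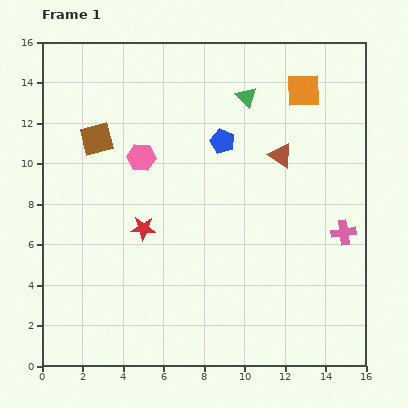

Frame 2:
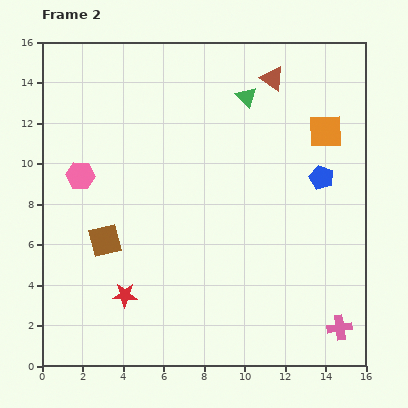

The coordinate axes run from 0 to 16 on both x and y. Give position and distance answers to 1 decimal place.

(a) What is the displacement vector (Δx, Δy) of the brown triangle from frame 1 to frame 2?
(-0.4, 3.8)

The brown triangle was at (11.8, 10.4) in frame 1 and (11.4, 14.2) in frame 2.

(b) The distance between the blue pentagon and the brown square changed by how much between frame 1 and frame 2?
+4.9

Distance in frame 1: 6.2. Distance in frame 2: 11.1.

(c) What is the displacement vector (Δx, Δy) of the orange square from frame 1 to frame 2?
(1.1, -2.0)

The orange square was at (12.9, 13.6) in frame 1 and (14.0, 11.6) in frame 2.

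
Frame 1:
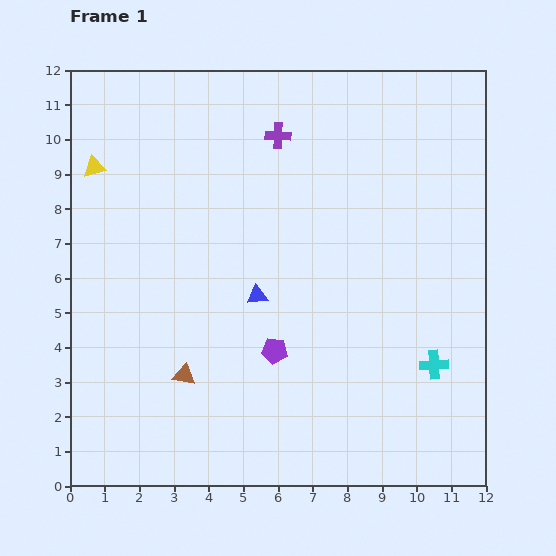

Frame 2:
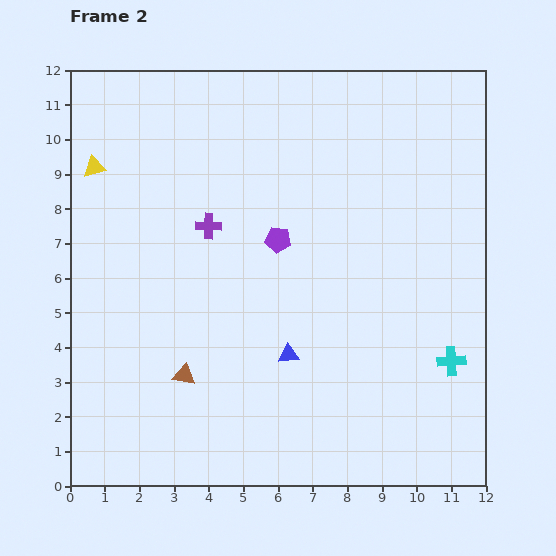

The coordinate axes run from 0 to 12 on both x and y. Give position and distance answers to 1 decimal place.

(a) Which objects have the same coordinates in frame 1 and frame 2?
the brown triangle, the yellow triangle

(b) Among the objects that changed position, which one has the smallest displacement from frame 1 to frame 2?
the cyan cross

(moved 0.5)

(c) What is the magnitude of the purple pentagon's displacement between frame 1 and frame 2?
3.2

The purple pentagon moved from (5.9, 3.9) to (6.0, 7.1), a distance of √(0.1² + 3.2²) ≈ 3.2.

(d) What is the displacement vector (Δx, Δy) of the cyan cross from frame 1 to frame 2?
(0.5, 0.1)

The cyan cross was at (10.5, 3.5) in frame 1 and (11.0, 3.6) in frame 2.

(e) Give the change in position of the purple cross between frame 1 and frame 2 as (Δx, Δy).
(-2.0, -2.6)

The purple cross was at (6.0, 10.1) in frame 1 and (4.0, 7.5) in frame 2.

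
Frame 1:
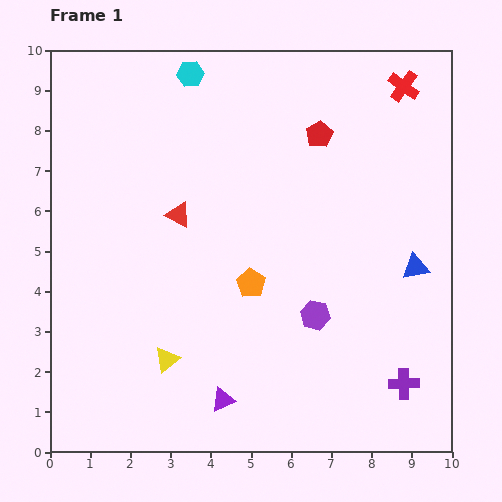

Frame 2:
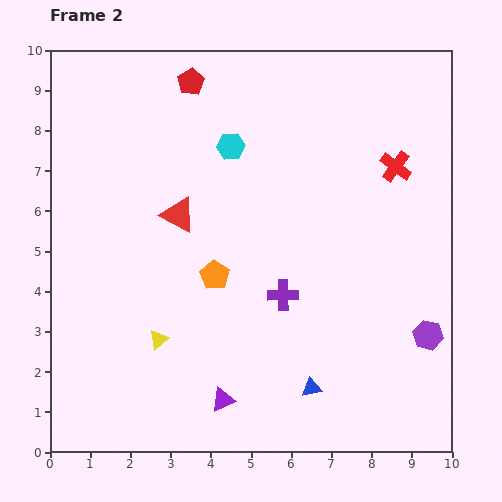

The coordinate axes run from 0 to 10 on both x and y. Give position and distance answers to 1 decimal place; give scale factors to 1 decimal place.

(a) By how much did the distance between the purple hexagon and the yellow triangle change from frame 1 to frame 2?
+2.8

Distance in frame 1: 3.9. Distance in frame 2: 6.7.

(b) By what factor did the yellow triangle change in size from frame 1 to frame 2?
0.7×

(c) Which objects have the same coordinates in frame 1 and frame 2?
the purple triangle, the red triangle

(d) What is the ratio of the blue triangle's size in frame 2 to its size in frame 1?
0.7×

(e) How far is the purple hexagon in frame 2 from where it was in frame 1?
2.8

The purple hexagon moved from (6.6, 3.4) to (9.4, 2.9), a distance of √(2.8² + 0.5²) ≈ 2.8.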